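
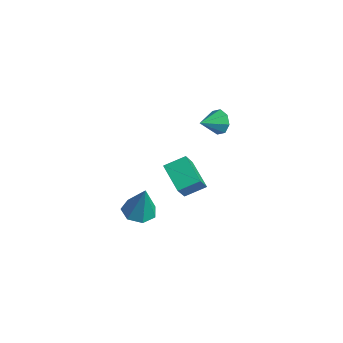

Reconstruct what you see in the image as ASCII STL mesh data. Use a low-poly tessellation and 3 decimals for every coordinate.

solid 
facet normal -0.419 0.480 -0.771
outer loop
vertex -1.83 0.363 -3.36
vertex -1.535 1.425 -2.859
vertex -0.378 0.34 -4.164
endloop
endfacet
facet normal -0.243 -0.877 -0.414
outer loop
vertex 0.255 -0.385 -3.001
vertex -1.83 0.363 -3.36
vertex -0.378 0.34 -4.164
endloop
endfacet
facet normal -0.419 0.480 -0.771
outer loop
vertex -0.378 0.34 -4.164
vertex -1.535 1.425 -2.859
vertex -0.083 1.401 -3.664
endloop
endfacet
facet normal 0.874 -0.015 -0.485
outer loop
vertex -0.083 1.401 -3.664
vertex 0.255 -0.385 -3.001
vertex -0.378 0.34 -4.164
endloop
endfacet
facet normal -0.874 0.014 0.485
outer loop
vertex -1.83 0.363 -3.36
vertex -0.902 0.7 -1.696
vertex -1.535 1.425 -2.859
endloop
endfacet
facet normal -0.244 -0.877 -0.413
outer loop
vertex -1.197 -0.361 -2.196
vertex -1.83 0.363 -3.36
vertex 0.255 -0.385 -3.001
endloop
endfacet
facet normal -0.875 0.015 0.485
outer loop
vertex -1.197 -0.361 -2.196
vertex -0.902 0.7 -1.696
vertex -1.83 0.363 -3.36
endloop
endfacet
facet normal 0.244 0.877 0.414
outer loop
vertex -1.535 1.425 -2.859
vertex -0.902 0.7 -1.696
vertex -0.083 1.401 -3.664
endloop
endfacet
facet normal 0.875 -0.014 -0.485
outer loop
vertex 0.55 0.677 -2.5
vertex 0.255 -0.385 -3.001
vertex -0.083 1.401 -3.664
endloop
endfacet
facet normal 0.243 0.877 0.414
outer loop
vertex -0.083 1.401 -3.664
vertex -0.902 0.7 -1.696
vertex 0.55 0.677 -2.5
endloop
endfacet
facet normal 0.419 -0.480 0.771
outer loop
vertex 0.55 0.677 -2.5
vertex -1.197 -0.361 -2.196
vertex 0.255 -0.385 -3.001
endloop
endfacet
facet normal 0.419 -0.480 0.771
outer loop
vertex -0.902 0.7 -1.696
vertex -1.197 -0.361 -2.196
vertex 0.55 0.677 -2.5
endloop
endfacet
facet normal -0.119 0.931 -0.345
outer loop
vertex -3.297 4.393 -1.616
vertex -3.637 4.111 -2.259
vertex -3.889 4.339 -1.557
endloop
endfacet
facet normal 0.112 -0.152 0.982
outer loop
vertex -3.297 4.393 -1.616
vertex -3.889 4.339 -1.557
vertex -3.483 2.929 -1.821
endloop
endfacet
facet normal -0.120 0.931 -0.345
outer loop
vertex -3.889 4.339 -1.557
vertex -3.637 4.111 -2.259
vertex -4.332 4.151 -1.909
endloop
endfacet
facet normal -0.513 -0.298 0.805
outer loop
vertex -3.889 4.339 -1.557
vertex -4.332 4.151 -1.909
vertex -3.483 2.929 -1.821
endloop
endfacet
facet normal -0.121 0.930 -0.346
outer loop
vertex -4.332 4.151 -1.909
vertex -3.637 4.111 -2.259
vertex -4.369 3.939 -2.466
endloop
endfacet
facet normal -0.802 -0.539 0.258
outer loop
vertex -4.332 4.151 -1.909
vertex -4.369 3.939 -2.466
vertex -3.483 2.929 -1.821
endloop
endfacet
facet normal -0.121 0.931 -0.344
outer loop
vertex -4.369 3.939 -2.466
vertex -3.637 4.111 -2.259
vertex -3.976 3.829 -2.902
endloop
endfacet
facet normal -0.586 -0.734 -0.343
outer loop
vertex -4.369 3.939 -2.466
vertex -3.976 3.829 -2.902
vertex -3.483 2.929 -1.821
endloop
endfacet
facet normal -0.119 0.931 -0.345
outer loop
vertex -3.976 3.829 -2.902
vertex -3.637 4.111 -2.259
vertex -3.384 3.883 -2.961
endloop
endfacet
facet normal 0.006 -0.767 -0.641
outer loop
vertex -3.976 3.829 -2.902
vertex -3.384 3.883 -2.961
vertex -3.483 2.929 -1.821
endloop
endfacet
facet normal -0.120 0.931 -0.346
outer loop
vertex -3.384 3.883 -2.961
vertex -3.637 4.111 -2.259
vertex -2.941 4.071 -2.609
endloop
endfacet
facet normal 0.632 -0.620 -0.464
outer loop
vertex -3.384 3.883 -2.961
vertex -2.941 4.071 -2.609
vertex -3.483 2.929 -1.821
endloop
endfacet
facet normal -0.121 0.930 -0.346
outer loop
vertex -2.941 4.071 -2.609
vertex -3.637 4.111 -2.259
vertex -2.904 4.283 -2.052
endloop
endfacet
facet normal 0.921 -0.380 0.083
outer loop
vertex -2.941 4.071 -2.609
vertex -2.904 4.283 -2.052
vertex -3.483 2.929 -1.821
endloop
endfacet
facet normal -0.121 0.931 -0.344
outer loop
vertex -2.904 4.283 -2.052
vertex -3.637 4.111 -2.259
vertex -3.297 4.393 -1.616
endloop
endfacet
facet normal 0.706 -0.185 0.683
outer loop
vertex -2.904 4.283 -2.052
vertex -3.297 4.393 -1.616
vertex -3.483 2.929 -1.821
endloop
endfacet
facet normal -0.280 -0.043 -0.959
outer loop
vertex 1.65 -2.338 -3.12
vertex 0.998 -2.84 -2.907
vertex 1.021 -1.992 -2.952
endloop
endfacet
facet normal 0.513 0.833 0.208
outer loop
vertex 1.65 -2.338 -3.12
vertex 1.021 -1.992 -2.952
vertex 1.522 -2.76 -1.113
endloop
endfacet
facet normal -0.280 -0.043 -0.959
outer loop
vertex 1.021 -1.992 -2.952
vertex 0.998 -2.84 -2.907
vertex 0.374 -2.285 -2.75
endloop
endfacet
facet normal -0.257 0.865 0.431
outer loop
vertex 1.021 -1.992 -2.952
vertex 0.374 -2.285 -2.75
vertex 1.522 -2.76 -1.113
endloop
endfacet
facet normal -0.280 -0.044 -0.959
outer loop
vertex 0.374 -2.285 -2.75
vertex 0.998 -2.84 -2.907
vertex 0.198 -2.996 -2.666
endloop
endfacet
facet normal -0.754 0.258 0.604
outer loop
vertex 0.374 -2.285 -2.75
vertex 0.198 -2.996 -2.666
vertex 1.522 -2.76 -1.113
endloop
endfacet
facet normal -0.280 -0.043 -0.959
outer loop
vertex 0.198 -2.996 -2.666
vertex 0.998 -2.84 -2.907
vertex 0.624 -3.59 -2.764
endloop
endfacet
facet normal -0.603 -0.531 0.595
outer loop
vertex 0.198 -2.996 -2.666
vertex 0.624 -3.59 -2.764
vertex 1.522 -2.76 -1.113
endloop
endfacet
facet normal -0.280 -0.043 -0.959
outer loop
vertex 0.624 -3.59 -2.764
vertex 0.998 -2.84 -2.907
vertex 1.332 -3.62 -2.969
endloop
endfacet
facet normal 0.081 -0.907 0.412
outer loop
vertex 0.624 -3.59 -2.764
vertex 1.332 -3.62 -2.969
vertex 1.522 -2.76 -1.113
endloop
endfacet
facet normal -0.279 -0.043 -0.959
outer loop
vertex 1.332 -3.62 -2.969
vertex 0.998 -2.84 -2.907
vertex 1.789 -3.062 -3.127
endloop
endfacet
facet normal 0.785 -0.589 0.192
outer loop
vertex 1.332 -3.62 -2.969
vertex 1.789 -3.062 -3.127
vertex 1.522 -2.76 -1.113
endloop
endfacet
facet normal -0.279 -0.044 -0.959
outer loop
vertex 1.789 -3.062 -3.127
vertex 0.998 -2.84 -2.907
vertex 1.65 -2.338 -3.12
endloop
endfacet
facet normal 0.977 0.187 0.102
outer loop
vertex 1.789 -3.062 -3.127
vertex 1.65 -2.338 -3.12
vertex 1.522 -2.76 -1.113
endloop
endfacet

endsolid


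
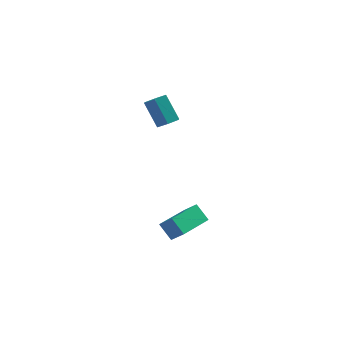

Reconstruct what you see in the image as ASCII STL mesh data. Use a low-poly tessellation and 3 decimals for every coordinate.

solid 
facet normal -0.593 -0.802 0.069
outer loop
vertex 1.329 -3.772 -2.525
vertex 0.656 -3.345 -3.354
vertex 1.981 -4.324 -3.339
endloop
endfacet
facet normal 0.586 -0.371 0.721
outer loop
vertex 3.244 -2.615 -3.486
vertex 1.329 -3.772 -2.525
vertex 1.981 -4.324 -3.339
endloop
endfacet
facet normal -0.593 -0.802 0.069
outer loop
vertex 1.981 -4.324 -3.339
vertex 0.656 -3.345 -3.354
vertex 1.307 -3.897 -4.168
endloop
endfacet
facet normal 0.552 -0.468 -0.690
outer loop
vertex 1.307 -3.897 -4.168
vertex 3.244 -2.615 -3.486
vertex 1.981 -4.324 -3.339
endloop
endfacet
facet normal -0.553 0.468 0.690
outer loop
vertex 1.329 -3.772 -2.525
vertex 1.919 -1.636 -3.501
vertex 0.656 -3.345 -3.354
endloop
endfacet
facet normal 0.586 -0.371 0.720
outer loop
vertex 2.593 -2.063 -2.672
vertex 1.329 -3.772 -2.525
vertex 3.244 -2.615 -3.486
endloop
endfacet
facet normal -0.552 0.468 0.690
outer loop
vertex 2.593 -2.063 -2.672
vertex 1.919 -1.636 -3.501
vertex 1.329 -3.772 -2.525
endloop
endfacet
facet normal -0.586 0.371 -0.720
outer loop
vertex 0.656 -3.345 -3.354
vertex 1.919 -1.636 -3.501
vertex 1.307 -3.897 -4.168
endloop
endfacet
facet normal 0.553 -0.468 -0.690
outer loop
vertex 2.571 -2.188 -4.315
vertex 3.244 -2.615 -3.486
vertex 1.307 -3.897 -4.168
endloop
endfacet
facet normal -0.586 0.371 -0.721
outer loop
vertex 1.307 -3.897 -4.168
vertex 1.919 -1.636 -3.501
vertex 2.571 -2.188 -4.315
endloop
endfacet
facet normal 0.594 0.802 -0.069
outer loop
vertex 2.571 -2.188 -4.315
vertex 2.593 -2.063 -2.672
vertex 3.244 -2.615 -3.486
endloop
endfacet
facet normal 0.593 0.802 -0.069
outer loop
vertex 1.919 -1.636 -3.501
vertex 2.593 -2.063 -2.672
vertex 2.571 -2.188 -4.315
endloop
endfacet
facet normal 0.419 -0.460 -0.783
outer loop
vertex 1.592 -0.166 2.847
vertex 1.032 -0.618 2.813
vertex 1.019 -0.0 2.443
endloop
endfacet
facet normal 0.438 0.857 -0.270
outer loop
vertex 1.592 -0.166 2.847
vertex 1.019 -0.0 2.443
vertex 0.868 0.63 4.201
endloop
endfacet
facet normal 0.438 0.857 -0.270
outer loop
vertex 0.868 0.63 4.201
vertex 1.019 -0.0 2.443
vertex 0.295 0.796 3.797
endloop
endfacet
facet normal -0.419 0.460 0.783
outer loop
vertex 0.868 0.63 4.201
vertex 0.295 0.796 3.797
vertex 0.308 0.178 4.167
endloop
endfacet
facet normal 0.419 -0.460 -0.783
outer loop
vertex 1.019 -0.0 2.443
vertex 1.032 -0.618 2.813
vertex 0.46 -0.452 2.409
endloop
endfacet
facet normal -0.470 0.628 -0.620
outer loop
vertex 1.019 -0.0 2.443
vertex 0.46 -0.452 2.409
vertex 0.295 0.796 3.797
endloop
endfacet
facet normal -0.470 0.628 -0.620
outer loop
vertex 0.295 0.796 3.797
vertex 0.46 -0.452 2.409
vertex -0.265 0.344 3.764
endloop
endfacet
facet normal -0.418 0.460 0.783
outer loop
vertex 0.295 0.796 3.797
vertex -0.265 0.344 3.764
vertex 0.308 0.178 4.167
endloop
endfacet
facet normal 0.419 -0.460 -0.783
outer loop
vertex 0.46 -0.452 2.409
vertex 1.032 -0.618 2.813
vertex 0.472 -1.07 2.779
endloop
endfacet
facet normal -0.908 -0.228 -0.352
outer loop
vertex 0.46 -0.452 2.409
vertex 0.472 -1.07 2.779
vertex -0.265 0.344 3.764
endloop
endfacet
facet normal -0.908 -0.229 -0.351
outer loop
vertex -0.265 0.344 3.764
vertex 0.472 -1.07 2.779
vertex -0.252 -0.274 4.133
endloop
endfacet
facet normal -0.418 0.459 0.784
outer loop
vertex -0.265 0.344 3.764
vertex -0.252 -0.274 4.133
vertex 0.308 0.178 4.167
endloop
endfacet
facet normal 0.419 -0.460 -0.783
outer loop
vertex 0.472 -1.07 2.779
vertex 1.032 -0.618 2.813
vertex 1.045 -1.236 3.183
endloop
endfacet
facet normal -0.438 -0.857 0.270
outer loop
vertex 0.472 -1.07 2.779
vertex 1.045 -1.236 3.183
vertex -0.252 -0.274 4.133
endloop
endfacet
facet normal -0.438 -0.857 0.270
outer loop
vertex -0.252 -0.274 4.133
vertex 1.045 -1.236 3.183
vertex 0.321 -0.44 4.537
endloop
endfacet
facet normal -0.419 0.460 0.783
outer loop
vertex -0.252 -0.274 4.133
vertex 0.321 -0.44 4.537
vertex 0.308 0.178 4.167
endloop
endfacet
facet normal 0.418 -0.460 -0.783
outer loop
vertex 1.045 -1.236 3.183
vertex 1.032 -0.618 2.813
vertex 1.605 -0.784 3.216
endloop
endfacet
facet normal 0.470 -0.628 0.620
outer loop
vertex 1.045 -1.236 3.183
vertex 1.605 -0.784 3.216
vertex 0.321 -0.44 4.537
endloop
endfacet
facet normal 0.470 -0.628 0.620
outer loop
vertex 0.321 -0.44 4.537
vertex 1.605 -0.784 3.216
vertex 0.88 0.012 4.571
endloop
endfacet
facet normal -0.419 0.460 0.783
outer loop
vertex 0.321 -0.44 4.537
vertex 0.88 0.012 4.571
vertex 0.308 0.178 4.167
endloop
endfacet
facet normal 0.418 -0.459 -0.784
outer loop
vertex 1.605 -0.784 3.216
vertex 1.032 -0.618 2.813
vertex 1.592 -0.166 2.847
endloop
endfacet
facet normal 0.908 0.229 0.351
outer loop
vertex 1.605 -0.784 3.216
vertex 1.592 -0.166 2.847
vertex 0.88 0.012 4.571
endloop
endfacet
facet normal 0.908 0.228 0.351
outer loop
vertex 0.88 0.012 4.571
vertex 1.592 -0.166 2.847
vertex 0.868 0.63 4.201
endloop
endfacet
facet normal -0.419 0.460 0.783
outer loop
vertex 0.88 0.012 4.571
vertex 0.868 0.63 4.201
vertex 0.308 0.178 4.167
endloop
endfacet

endsolid


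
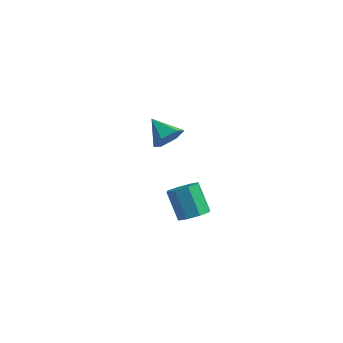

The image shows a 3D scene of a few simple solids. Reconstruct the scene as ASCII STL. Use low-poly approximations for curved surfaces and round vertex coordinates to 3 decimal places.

solid 
facet normal 0.527 -0.290 -0.799
outer loop
vertex 3.973 -2.326 -2.072
vertex 3.524 -2.973 -2.133
vertex 3.489 -2.239 -2.423
endloop
endfacet
facet normal 0.283 0.946 -0.156
outer loop
vertex 3.973 -2.326 -2.072
vertex 3.489 -2.239 -2.423
vertex 3.125 -1.86 -0.785
endloop
endfacet
facet normal 0.283 0.946 -0.156
outer loop
vertex 3.125 -1.86 -0.785
vertex 3.489 -2.239 -2.423
vertex 2.64 -1.773 -1.136
endloop
endfacet
facet normal -0.527 0.289 0.799
outer loop
vertex 3.125 -1.86 -0.785
vertex 2.64 -1.773 -1.136
vertex 2.676 -2.507 -0.847
endloop
endfacet
facet normal 0.526 -0.291 -0.799
outer loop
vertex 3.489 -2.239 -2.423
vertex 3.524 -2.973 -2.133
vertex 3.025 -2.582 -2.604
endloop
endfacet
facet normal -0.367 0.771 -0.521
outer loop
vertex 3.489 -2.239 -2.423
vertex 3.025 -2.582 -2.604
vertex 2.64 -1.773 -1.136
endloop
endfacet
facet normal -0.365 0.772 -0.521
outer loop
vertex 2.64 -1.773 -1.136
vertex 3.025 -2.582 -2.604
vertex 2.177 -2.115 -1.318
endloop
endfacet
facet normal -0.527 0.289 0.799
outer loop
vertex 2.64 -1.773 -1.136
vertex 2.177 -2.115 -1.318
vertex 2.676 -2.507 -0.847
endloop
endfacet
facet normal 0.528 -0.289 -0.799
outer loop
vertex 3.025 -2.582 -2.604
vertex 3.524 -2.973 -2.133
vertex 2.854 -3.154 -2.51
endloop
endfacet
facet normal -0.801 0.144 -0.581
outer loop
vertex 3.025 -2.582 -2.604
vertex 2.854 -3.154 -2.51
vertex 2.177 -2.115 -1.318
endloop
endfacet
facet normal -0.801 0.144 -0.581
outer loop
vertex 2.177 -2.115 -1.318
vertex 2.854 -3.154 -2.51
vertex 2.005 -2.688 -1.223
endloop
endfacet
facet normal -0.526 0.290 0.799
outer loop
vertex 2.177 -2.115 -1.318
vertex 2.005 -2.688 -1.223
vertex 2.676 -2.507 -0.847
endloop
endfacet
facet normal 0.528 -0.290 -0.799
outer loop
vertex 2.854 -3.154 -2.51
vertex 3.524 -2.973 -2.133
vertex 3.075 -3.62 -2.195
endloop
endfacet
facet normal -0.767 -0.567 -0.301
outer loop
vertex 2.854 -3.154 -2.51
vertex 3.075 -3.62 -2.195
vertex 2.005 -2.688 -1.223
endloop
endfacet
facet normal -0.767 -0.568 -0.300
outer loop
vertex 2.005 -2.688 -1.223
vertex 3.075 -3.62 -2.195
vertex 2.227 -3.154 -0.908
endloop
endfacet
facet normal -0.526 0.290 0.799
outer loop
vertex 2.005 -2.688 -1.223
vertex 2.227 -3.154 -0.908
vertex 2.676 -2.507 -0.847
endloop
endfacet
facet normal 0.527 -0.289 -0.799
outer loop
vertex 3.075 -3.62 -2.195
vertex 3.524 -2.973 -2.133
vertex 3.56 -3.707 -1.844
endloop
endfacet
facet normal -0.283 -0.946 0.156
outer loop
vertex 3.075 -3.62 -2.195
vertex 3.56 -3.707 -1.844
vertex 2.227 -3.154 -0.908
endloop
endfacet
facet normal -0.283 -0.946 0.156
outer loop
vertex 2.227 -3.154 -0.908
vertex 3.56 -3.707 -1.844
vertex 2.711 -3.241 -0.557
endloop
endfacet
facet normal -0.527 0.290 0.799
outer loop
vertex 2.227 -3.154 -0.908
vertex 2.711 -3.241 -0.557
vertex 2.676 -2.507 -0.847
endloop
endfacet
facet normal 0.527 -0.289 -0.799
outer loop
vertex 3.56 -3.707 -1.844
vertex 3.524 -2.973 -2.133
vertex 4.023 -3.365 -1.662
endloop
endfacet
facet normal 0.365 -0.772 0.520
outer loop
vertex 3.56 -3.707 -1.844
vertex 4.023 -3.365 -1.662
vertex 2.711 -3.241 -0.557
endloop
endfacet
facet normal 0.366 -0.771 0.521
outer loop
vertex 2.711 -3.241 -0.557
vertex 4.023 -3.365 -1.662
vertex 3.175 -2.898 -0.376
endloop
endfacet
facet normal -0.526 0.291 0.799
outer loop
vertex 2.711 -3.241 -0.557
vertex 3.175 -2.898 -0.376
vertex 2.676 -2.507 -0.847
endloop
endfacet
facet normal 0.526 -0.290 -0.799
outer loop
vertex 4.023 -3.365 -1.662
vertex 3.524 -2.973 -2.133
vertex 4.195 -2.792 -1.757
endloop
endfacet
facet normal 0.801 -0.144 0.581
outer loop
vertex 4.023 -3.365 -1.662
vertex 4.195 -2.792 -1.757
vertex 3.175 -2.898 -0.376
endloop
endfacet
facet normal 0.801 -0.144 0.581
outer loop
vertex 3.175 -2.898 -0.376
vertex 4.195 -2.792 -1.757
vertex 3.346 -2.326 -0.47
endloop
endfacet
facet normal -0.528 0.289 0.799
outer loop
vertex 3.175 -2.898 -0.376
vertex 3.346 -2.326 -0.47
vertex 2.676 -2.507 -0.847
endloop
endfacet
facet normal 0.526 -0.290 -0.799
outer loop
vertex 4.195 -2.792 -1.757
vertex 3.524 -2.973 -2.133
vertex 3.973 -2.326 -2.072
endloop
endfacet
facet normal 0.766 0.568 0.300
outer loop
vertex 4.195 -2.792 -1.757
vertex 3.973 -2.326 -2.072
vertex 3.346 -2.326 -0.47
endloop
endfacet
facet normal 0.767 0.567 0.300
outer loop
vertex 3.346 -2.326 -0.47
vertex 3.973 -2.326 -2.072
vertex 3.125 -1.86 -0.785
endloop
endfacet
facet normal -0.528 0.290 0.799
outer loop
vertex 3.346 -2.326 -0.47
vertex 3.125 -1.86 -0.785
vertex 2.676 -2.507 -0.847
endloop
endfacet
facet normal 0.812 -0.295 -0.503
outer loop
vertex -0.788 3.249 -1.957
vertex -1.251 3.29 -2.728
vertex -0.805 4.014 -2.432
endloop
endfacet
facet normal 0.143 0.524 0.839
outer loop
vertex -0.788 3.249 -1.957
vertex -0.805 4.014 -2.432
vertex -2.469 3.73 -1.972
endloop
endfacet
facet normal 0.812 -0.294 -0.504
outer loop
vertex -0.805 4.014 -2.432
vertex -1.251 3.29 -2.728
vertex -1.269 4.054 -3.202
endloop
endfacet
facet normal -0.132 0.983 0.130
outer loop
vertex -0.805 4.014 -2.432
vertex -1.269 4.054 -3.202
vertex -2.469 3.73 -1.972
endloop
endfacet
facet normal 0.812 -0.293 -0.504
outer loop
vertex -1.269 4.054 -3.202
vertex -1.251 3.29 -2.728
vertex -1.714 3.33 -3.498
endloop
endfacet
facet normal -0.649 0.593 -0.476
outer loop
vertex -1.269 4.054 -3.202
vertex -1.714 3.33 -3.498
vertex -2.469 3.73 -1.972
endloop
endfacet
facet normal 0.812 -0.293 -0.504
outer loop
vertex -1.714 3.33 -3.498
vertex -1.251 3.29 -2.728
vertex -1.696 2.566 -3.024
endloop
endfacet
facet normal -0.892 -0.254 -0.375
outer loop
vertex -1.714 3.33 -3.498
vertex -1.696 2.566 -3.024
vertex -2.469 3.73 -1.972
endloop
endfacet
facet normal 0.813 -0.294 -0.504
outer loop
vertex -1.696 2.566 -3.024
vertex -1.251 3.29 -2.728
vertex -1.233 2.525 -2.253
endloop
endfacet
facet normal -0.618 -0.712 0.333
outer loop
vertex -1.696 2.566 -3.024
vertex -1.233 2.525 -2.253
vertex -2.469 3.73 -1.972
endloop
endfacet
facet normal 0.813 -0.294 -0.504
outer loop
vertex -1.233 2.525 -2.253
vertex -1.251 3.29 -2.728
vertex -0.788 3.249 -1.957
endloop
endfacet
facet normal -0.101 -0.323 0.941
outer loop
vertex -1.233 2.525 -2.253
vertex -0.788 3.249 -1.957
vertex -2.469 3.73 -1.972
endloop
endfacet

endsolid


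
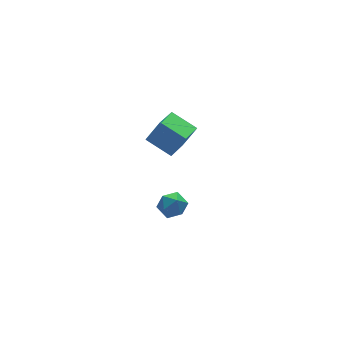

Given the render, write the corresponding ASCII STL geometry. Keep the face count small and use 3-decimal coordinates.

solid 
facet normal -0.397 0.812 -0.428
outer loop
vertex 0.782 -2.622 -0.079
vertex 0.273 -2.639 0.36
vertex 0.829 -2.291 0.505
endloop
endfacet
facet normal 0.314 0.815 -0.487
outer loop
vertex 0.782 -2.622 -0.079
vertex 0.829 -2.291 0.505
vertex 1.358 -2.635 0.27
endloop
endfacet
facet normal 0.509 0.220 -0.832
outer loop
vertex 0.782 -2.622 -0.079
vertex 1.358 -2.635 0.27
vertex 1.127 -3.196 -0.02
endloop
endfacet
facet normal -0.080 -0.150 -0.985
outer loop
vertex 0.782 -2.622 -0.079
vertex 1.127 -3.196 -0.02
vertex 0.457 -3.199 0.035
endloop
endfacet
facet normal -0.642 0.216 -0.736
outer loop
vertex 0.782 -2.622 -0.079
vertex 0.457 -3.199 0.035
vertex 0.273 -2.639 0.36
endloop
endfacet
facet normal 0.589 0.790 0.171
outer loop
vertex 1.358 -2.635 0.27
vertex 0.829 -2.291 0.505
vertex 1.203 -2.661 0.925
endloop
endfacet
facet normal -0.560 0.784 0.267
outer loop
vertex 0.829 -2.291 0.505
vertex 0.273 -2.639 0.36
vertex 0.533 -2.664 0.98
endloop
endfacet
facet normal -0.956 -0.179 -0.233
outer loop
vertex 0.273 -2.639 0.36
vertex 0.457 -3.199 0.035
vertex 0.302 -3.225 0.69
endloop
endfacet
facet normal -0.049 -0.771 -0.635
outer loop
vertex 0.457 -3.199 0.035
vertex 1.127 -3.196 -0.02
vertex 0.831 -3.569 0.455
endloop
endfacet
facet normal 0.906 -0.173 -0.387
outer loop
vertex 1.127 -3.196 -0.02
vertex 1.358 -2.635 0.27
vertex 1.387 -3.221 0.6
endloop
endfacet
facet normal 0.080 0.150 0.985
outer loop
vertex 0.878 -3.238 1.039
vertex 1.203 -2.661 0.925
vertex 0.533 -2.664 0.98
endloop
endfacet
facet normal -0.509 -0.220 0.832
outer loop
vertex 0.878 -3.238 1.039
vertex 0.533 -2.664 0.98
vertex 0.302 -3.225 0.69
endloop
endfacet
facet normal -0.314 -0.815 0.487
outer loop
vertex 0.878 -3.238 1.039
vertex 0.302 -3.225 0.69
vertex 0.831 -3.569 0.455
endloop
endfacet
facet normal 0.397 -0.812 0.428
outer loop
vertex 0.878 -3.238 1.039
vertex 0.831 -3.569 0.455
vertex 1.387 -3.221 0.6
endloop
endfacet
facet normal 0.642 -0.216 0.736
outer loop
vertex 0.878 -3.238 1.039
vertex 1.387 -3.221 0.6
vertex 1.203 -2.661 0.925
endloop
endfacet
facet normal 0.049 0.771 0.635
outer loop
vertex 0.533 -2.664 0.98
vertex 1.203 -2.661 0.925
vertex 0.829 -2.291 0.505
endloop
endfacet
facet normal -0.906 0.173 0.387
outer loop
vertex 0.302 -3.225 0.69
vertex 0.533 -2.664 0.98
vertex 0.273 -2.639 0.36
endloop
endfacet
facet normal -0.589 -0.790 -0.171
outer loop
vertex 0.831 -3.569 0.455
vertex 0.302 -3.225 0.69
vertex 0.457 -3.199 0.035
endloop
endfacet
facet normal 0.560 -0.784 -0.267
outer loop
vertex 1.387 -3.221 0.6
vertex 0.831 -3.569 0.455
vertex 1.127 -3.196 -0.02
endloop
endfacet
facet normal 0.956 0.179 0.233
outer loop
vertex 1.203 -2.661 0.925
vertex 1.387 -3.221 0.6
vertex 1.358 -2.635 0.27
endloop
endfacet
facet normal -0.493 0.770 0.406
outer loop
vertex 2.985 2.251 0.627
vertex 4.04 3.191 0.125
vertex 2.37 2.395 -0.393
endloop
endfacet
facet normal -0.703 -0.627 0.335
outer loop
vertex 3.04 1.349 -0.945
vertex 2.985 2.251 0.627
vertex 2.37 2.395 -0.393
endloop
endfacet
facet normal -0.493 0.769 0.406
outer loop
vertex 2.37 2.395 -0.393
vertex 4.04 3.191 0.125
vertex 3.425 3.336 -0.895
endloop
endfacet
facet normal -0.512 0.121 -0.850
outer loop
vertex 3.425 3.336 -0.895
vertex 3.04 1.349 -0.945
vertex 2.37 2.395 -0.393
endloop
endfacet
facet normal 0.512 -0.121 0.850
outer loop
vertex 2.985 2.251 0.627
vertex 4.71 2.145 -0.427
vertex 4.04 3.191 0.125
endloop
endfacet
facet normal -0.703 -0.627 0.335
outer loop
vertex 3.655 1.204 0.075
vertex 2.985 2.251 0.627
vertex 3.04 1.349 -0.945
endloop
endfacet
facet normal 0.512 -0.121 0.850
outer loop
vertex 3.655 1.204 0.075
vertex 4.71 2.145 -0.427
vertex 2.985 2.251 0.627
endloop
endfacet
facet normal 0.703 0.627 -0.335
outer loop
vertex 4.04 3.191 0.125
vertex 4.71 2.145 -0.427
vertex 3.425 3.336 -0.895
endloop
endfacet
facet normal -0.512 0.121 -0.850
outer loop
vertex 4.095 2.289 -1.447
vertex 3.04 1.349 -0.945
vertex 3.425 3.336 -0.895
endloop
endfacet
facet normal 0.703 0.627 -0.335
outer loop
vertex 3.425 3.336 -0.895
vertex 4.71 2.145 -0.427
vertex 4.095 2.289 -1.447
endloop
endfacet
facet normal 0.492 -0.770 -0.406
outer loop
vertex 4.095 2.289 -1.447
vertex 3.655 1.204 0.075
vertex 3.04 1.349 -0.945
endloop
endfacet
facet normal 0.493 -0.769 -0.406
outer loop
vertex 4.71 2.145 -0.427
vertex 3.655 1.204 0.075
vertex 4.095 2.289 -1.447
endloop
endfacet

endsolid


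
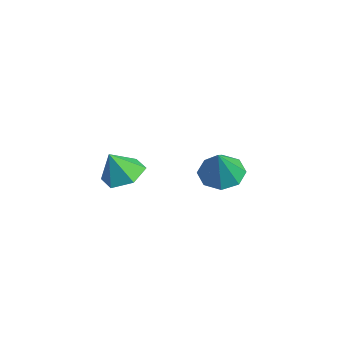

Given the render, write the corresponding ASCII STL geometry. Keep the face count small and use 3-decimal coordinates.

solid 
facet normal -0.425 0.259 -0.867
outer loop
vertex 2.531 3.617 -4.465
vertex 1.757 3.931 -3.992
vertex 2.583 4.326 -4.279
endloop
endfacet
facet normal 0.997 -0.078 0.019
outer loop
vertex 2.531 3.617 -4.465
vertex 2.583 4.326 -4.279
vertex 2.483 3.489 -2.508
endloop
endfacet
facet normal -0.425 0.258 -0.868
outer loop
vertex 2.583 4.326 -4.279
vertex 1.757 3.931 -3.992
vertex 2.151 4.804 -3.925
endloop
endfacet
facet normal 0.807 0.515 0.289
outer loop
vertex 2.583 4.326 -4.279
vertex 2.151 4.804 -3.925
vertex 2.483 3.489 -2.508
endloop
endfacet
facet normal -0.425 0.259 -0.867
outer loop
vertex 2.151 4.804 -3.925
vertex 1.757 3.931 -3.992
vertex 1.488 4.77 -3.61
endloop
endfacet
facet normal 0.259 0.738 0.624
outer loop
vertex 2.151 4.804 -3.925
vertex 1.488 4.77 -3.61
vertex 2.483 3.489 -2.508
endloop
endfacet
facet normal -0.425 0.259 -0.868
outer loop
vertex 1.488 4.77 -3.61
vertex 1.757 3.931 -3.992
vertex 0.982 4.245 -3.519
endloop
endfacet
facet normal -0.326 0.458 0.827
outer loop
vertex 1.488 4.77 -3.61
vertex 0.982 4.245 -3.519
vertex 2.483 3.489 -2.508
endloop
endfacet
facet normal -0.425 0.259 -0.868
outer loop
vertex 0.982 4.245 -3.519
vertex 1.757 3.931 -3.992
vertex 0.93 3.536 -3.705
endloop
endfacet
facet normal -0.606 -0.160 0.779
outer loop
vertex 0.982 4.245 -3.519
vertex 0.93 3.536 -3.705
vertex 2.483 3.489 -2.508
endloop
endfacet
facet normal -0.424 0.258 -0.868
outer loop
vertex 0.93 3.536 -3.705
vertex 1.757 3.931 -3.992
vertex 1.362 3.058 -4.058
endloop
endfacet
facet normal -0.416 -0.753 0.510
outer loop
vertex 0.93 3.536 -3.705
vertex 1.362 3.058 -4.058
vertex 2.483 3.489 -2.508
endloop
endfacet
facet normal -0.425 0.258 -0.867
outer loop
vertex 1.362 3.058 -4.058
vertex 1.757 3.931 -3.992
vertex 2.025 3.092 -4.373
endloop
endfacet
facet normal 0.133 -0.976 0.175
outer loop
vertex 1.362 3.058 -4.058
vertex 2.025 3.092 -4.373
vertex 2.483 3.489 -2.508
endloop
endfacet
facet normal -0.425 0.258 -0.867
outer loop
vertex 2.025 3.092 -4.373
vertex 1.757 3.931 -3.992
vertex 2.531 3.617 -4.465
endloop
endfacet
facet normal 0.717 -0.696 -0.028
outer loop
vertex 2.025 3.092 -4.373
vertex 2.531 3.617 -4.465
vertex 2.483 3.489 -2.508
endloop
endfacet
facet normal -0.003 0.434 -0.901
outer loop
vertex 4.384 -1.403 -2.146
vertex 3.858 -0.734 -1.822
vertex 4.764 -0.657 -1.788
endloop
endfacet
facet normal 0.774 -0.547 0.319
outer loop
vertex 4.384 -1.403 -2.146
vertex 4.764 -0.657 -1.788
vertex 3.862 -1.286 -0.678
endloop
endfacet
facet normal -0.003 0.434 -0.901
outer loop
vertex 4.764 -0.657 -1.788
vertex 3.858 -0.734 -1.822
vertex 4.238 0.011 -1.464
endloop
endfacet
facet normal 0.695 0.214 0.686
outer loop
vertex 4.764 -0.657 -1.788
vertex 4.238 0.011 -1.464
vertex 3.862 -1.286 -0.678
endloop
endfacet
facet normal -0.003 0.434 -0.901
outer loop
vertex 4.238 0.011 -1.464
vertex 3.858 -0.734 -1.822
vertex 3.332 -0.066 -1.498
endloop
endfacet
facet normal -0.077 0.533 0.843
outer loop
vertex 4.238 0.011 -1.464
vertex 3.332 -0.066 -1.498
vertex 3.862 -1.286 -0.678
endloop
endfacet
facet normal -0.004 0.434 -0.901
outer loop
vertex 3.332 -0.066 -1.498
vertex 3.858 -0.734 -1.822
vertex 2.952 -0.812 -1.856
endloop
endfacet
facet normal -0.770 0.090 0.631
outer loop
vertex 3.332 -0.066 -1.498
vertex 2.952 -0.812 -1.856
vertex 3.862 -1.286 -0.678
endloop
endfacet
facet normal -0.004 0.434 -0.901
outer loop
vertex 2.952 -0.812 -1.856
vertex 3.858 -0.734 -1.822
vertex 3.478 -1.48 -2.18
endloop
endfacet
facet normal -0.692 -0.672 0.264
outer loop
vertex 2.952 -0.812 -1.856
vertex 3.478 -1.48 -2.18
vertex 3.862 -1.286 -0.678
endloop
endfacet
facet normal -0.003 0.434 -0.901
outer loop
vertex 3.478 -1.48 -2.18
vertex 3.858 -0.734 -1.822
vertex 4.384 -1.403 -2.146
endloop
endfacet
facet normal 0.080 -0.991 0.107
outer loop
vertex 3.478 -1.48 -2.18
vertex 4.384 -1.403 -2.146
vertex 3.862 -1.286 -0.678
endloop
endfacet

endsolid


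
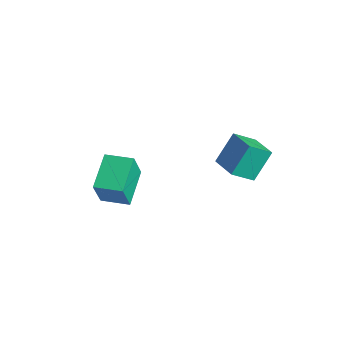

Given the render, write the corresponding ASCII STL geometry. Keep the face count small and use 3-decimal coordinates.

solid 
facet normal -0.975 0.087 -0.205
outer loop
vertex 2.67 2.784 0.995
vertex 2.979 3.989 0.037
vertex 2.872 1.552 -0.49
endloop
endfacet
facet normal -0.196 -0.768 0.610
outer loop
vertex 4.461 1.411 -0.157
vertex 2.67 2.784 0.995
vertex 2.872 1.552 -0.49
endloop
endfacet
facet normal -0.975 0.087 -0.204
outer loop
vertex 2.872 1.552 -0.49
vertex 2.979 3.989 0.037
vertex 3.18 2.757 -1.448
endloop
endfacet
facet normal 0.104 -0.635 -0.765
outer loop
vertex 3.18 2.757 -1.448
vertex 4.461 1.411 -0.157
vertex 2.872 1.552 -0.49
endloop
endfacet
facet normal -0.104 0.635 0.765
outer loop
vertex 2.67 2.784 0.995
vertex 4.568 3.848 0.37
vertex 2.979 3.989 0.037
endloop
endfacet
facet normal -0.196 -0.768 0.610
outer loop
vertex 4.26 2.643 1.328
vertex 2.67 2.784 0.995
vertex 4.461 1.411 -0.157
endloop
endfacet
facet normal -0.104 0.635 0.765
outer loop
vertex 4.26 2.643 1.328
vertex 4.568 3.848 0.37
vertex 2.67 2.784 0.995
endloop
endfacet
facet normal 0.196 0.768 -0.610
outer loop
vertex 2.979 3.989 0.037
vertex 4.568 3.848 0.37
vertex 3.18 2.757 -1.448
endloop
endfacet
facet normal 0.104 -0.635 -0.765
outer loop
vertex 4.77 2.616 -1.115
vertex 4.461 1.411 -0.157
vertex 3.18 2.757 -1.448
endloop
endfacet
facet normal 0.196 0.768 -0.610
outer loop
vertex 3.18 2.757 -1.448
vertex 4.568 3.848 0.37
vertex 4.77 2.616 -1.115
endloop
endfacet
facet normal 0.975 -0.087 0.204
outer loop
vertex 4.77 2.616 -1.115
vertex 4.26 2.643 1.328
vertex 4.461 1.411 -0.157
endloop
endfacet
facet normal 0.975 -0.087 0.205
outer loop
vertex 4.568 3.848 0.37
vertex 4.26 2.643 1.328
vertex 4.77 2.616 -1.115
endloop
endfacet
facet normal -0.613 0.709 0.348
outer loop
vertex -0.465 -2.984 -0.152
vertex 0.756 -1.988 -0.031
vertex -0.78 -2.38 -1.936
endloop
endfacet
facet normal -0.773 -0.630 -0.077
outer loop
vertex 0.544 -3.912 -2.689
vertex -0.465 -2.984 -0.152
vertex -0.78 -2.38 -1.936
endloop
endfacet
facet normal -0.613 0.709 0.348
outer loop
vertex -0.78 -2.38 -1.936
vertex 0.756 -1.988 -0.031
vertex 0.441 -1.384 -1.815
endloop
endfacet
facet normal -0.165 0.316 -0.934
outer loop
vertex 0.441 -1.384 -1.815
vertex 0.544 -3.912 -2.689
vertex -0.78 -2.38 -1.936
endloop
endfacet
facet normal 0.165 -0.316 0.934
outer loop
vertex -0.465 -2.984 -0.152
vertex 2.08 -3.52 -0.784
vertex 0.756 -1.988 -0.031
endloop
endfacet
facet normal -0.773 -0.630 -0.077
outer loop
vertex 0.859 -4.516 -0.905
vertex -0.465 -2.984 -0.152
vertex 0.544 -3.912 -2.689
endloop
endfacet
facet normal 0.165 -0.316 0.934
outer loop
vertex 0.859 -4.516 -0.905
vertex 2.08 -3.52 -0.784
vertex -0.465 -2.984 -0.152
endloop
endfacet
facet normal 0.773 0.630 0.077
outer loop
vertex 0.756 -1.988 -0.031
vertex 2.08 -3.52 -0.784
vertex 0.441 -1.384 -1.815
endloop
endfacet
facet normal -0.165 0.316 -0.934
outer loop
vertex 1.765 -2.916 -2.568
vertex 0.544 -3.912 -2.689
vertex 0.441 -1.384 -1.815
endloop
endfacet
facet normal 0.773 0.630 0.077
outer loop
vertex 0.441 -1.384 -1.815
vertex 2.08 -3.52 -0.784
vertex 1.765 -2.916 -2.568
endloop
endfacet
facet normal 0.613 -0.709 -0.348
outer loop
vertex 1.765 -2.916 -2.568
vertex 0.859 -4.516 -0.905
vertex 0.544 -3.912 -2.689
endloop
endfacet
facet normal 0.613 -0.709 -0.348
outer loop
vertex 2.08 -3.52 -0.784
vertex 0.859 -4.516 -0.905
vertex 1.765 -2.916 -2.568
endloop
endfacet

endsolid


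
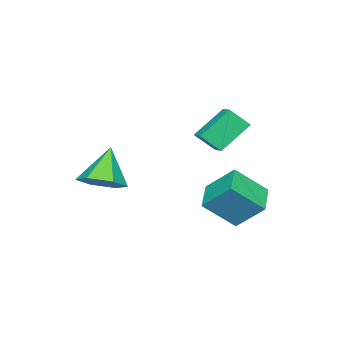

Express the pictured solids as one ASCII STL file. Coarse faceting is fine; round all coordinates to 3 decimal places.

solid 
facet normal -0.691 -0.677 -0.256
outer loop
vertex -0.9 1.434 0.976
vertex -1.314 2.156 0.183
vertex 0.21 0.754 -0.223
endloop
endfacet
facet normal 0.361 -0.628 0.690
outer loop
vertex 0.914 1.444 0.037
vertex -0.9 1.434 0.976
vertex 0.21 0.754 -0.223
endloop
endfacet
facet normal -0.691 -0.677 -0.255
outer loop
vertex 0.21 0.754 -0.223
vertex -1.314 2.156 0.183
vertex -0.205 1.476 -1.016
endloop
endfacet
facet normal 0.627 -0.384 -0.678
outer loop
vertex -0.205 1.476 -1.016
vertex 0.914 1.444 0.037
vertex 0.21 0.754 -0.223
endloop
endfacet
facet normal -0.627 0.385 0.677
outer loop
vertex -0.9 1.434 0.976
vertex -0.61 2.846 0.443
vertex -1.314 2.156 0.183
endloop
endfacet
facet normal 0.360 -0.628 0.690
outer loop
vertex -0.195 2.124 1.236
vertex -0.9 1.434 0.976
vertex 0.914 1.444 0.037
endloop
endfacet
facet normal -0.626 0.385 0.678
outer loop
vertex -0.195 2.124 1.236
vertex -0.61 2.846 0.443
vertex -0.9 1.434 0.976
endloop
endfacet
facet normal -0.361 0.628 -0.690
outer loop
vertex -1.314 2.156 0.183
vertex -0.61 2.846 0.443
vertex -0.205 1.476 -1.016
endloop
endfacet
facet normal 0.627 -0.385 -0.678
outer loop
vertex 0.5 2.166 -0.756
vertex 0.914 1.444 0.037
vertex -0.205 1.476 -1.016
endloop
endfacet
facet normal -0.360 0.628 -0.690
outer loop
vertex -0.205 1.476 -1.016
vertex -0.61 2.846 0.443
vertex 0.5 2.166 -0.756
endloop
endfacet
facet normal 0.691 0.676 0.255
outer loop
vertex 0.5 2.166 -0.756
vertex -0.195 2.124 1.236
vertex 0.914 1.444 0.037
endloop
endfacet
facet normal 0.690 0.677 0.255
outer loop
vertex -0.61 2.846 0.443
vertex -0.195 2.124 1.236
vertex 0.5 2.166 -0.756
endloop
endfacet
facet normal -0.863 -0.378 0.335
outer loop
vertex -1.628 1.574 -2.524
vertex -2.564 2.624 -3.755
vertex -1.523 0.307 -3.683
endloop
endfacet
facet normal 0.501 -0.561 0.659
outer loop
vertex -0.176 0.896 -4.205
vertex -1.628 1.574 -2.524
vertex -1.523 0.307 -3.683
endloop
endfacet
facet normal -0.864 -0.378 0.334
outer loop
vertex -1.523 0.307 -3.683
vertex -2.564 2.624 -3.755
vertex -2.459 1.358 -4.915
endloop
endfacet
facet normal 0.061 -0.736 -0.674
outer loop
vertex -2.459 1.358 -4.915
vertex -0.176 0.896 -4.205
vertex -1.523 0.307 -3.683
endloop
endfacet
facet normal -0.061 0.736 0.674
outer loop
vertex -1.628 1.574 -2.524
vertex -1.217 3.213 -4.277
vertex -2.564 2.624 -3.755
endloop
endfacet
facet normal 0.500 -0.562 0.659
outer loop
vertex -0.281 2.162 -3.045
vertex -1.628 1.574 -2.524
vertex -0.176 0.896 -4.205
endloop
endfacet
facet normal -0.061 0.736 0.674
outer loop
vertex -0.281 2.162 -3.045
vertex -1.217 3.213 -4.277
vertex -1.628 1.574 -2.524
endloop
endfacet
facet normal -0.501 0.562 -0.658
outer loop
vertex -2.564 2.624 -3.755
vertex -1.217 3.213 -4.277
vertex -2.459 1.358 -4.915
endloop
endfacet
facet normal 0.061 -0.736 -0.674
outer loop
vertex -1.112 1.946 -5.436
vertex -0.176 0.896 -4.205
vertex -2.459 1.358 -4.915
endloop
endfacet
facet normal -0.500 0.562 -0.659
outer loop
vertex -2.459 1.358 -4.915
vertex -1.217 3.213 -4.277
vertex -1.112 1.946 -5.436
endloop
endfacet
facet normal 0.863 0.378 -0.334
outer loop
vertex -1.112 1.946 -5.436
vertex -0.281 2.162 -3.045
vertex -0.176 0.896 -4.205
endloop
endfacet
facet normal 0.864 0.377 -0.334
outer loop
vertex -1.217 3.213 -4.277
vertex -0.281 2.162 -3.045
vertex -1.112 1.946 -5.436
endloop
endfacet
facet normal 0.516 0.101 -0.851
outer loop
vertex 3.053 -2.437 -2.287
vertex 2.146 -2.343 -2.826
vertex 2.622 -1.481 -2.435
endloop
endfacet
facet normal 0.457 0.334 0.825
outer loop
vertex 3.053 -2.437 -2.287
vertex 2.622 -1.481 -2.435
vertex 1.154 -2.537 -1.194
endloop
endfacet
facet normal 0.516 0.101 -0.851
outer loop
vertex 2.622 -1.481 -2.435
vertex 2.146 -2.343 -2.826
vertex 1.714 -1.386 -2.974
endloop
endfacet
facet normal -0.200 0.850 0.487
outer loop
vertex 2.622 -1.481 -2.435
vertex 1.714 -1.386 -2.974
vertex 1.154 -2.537 -1.194
endloop
endfacet
facet normal 0.516 0.102 -0.850
outer loop
vertex 1.714 -1.386 -2.974
vertex 2.146 -2.343 -2.826
vertex 1.238 -2.248 -3.366
endloop
endfacet
facet normal -0.881 0.473 0.029
outer loop
vertex 1.714 -1.386 -2.974
vertex 1.238 -2.248 -3.366
vertex 1.154 -2.537 -1.194
endloop
endfacet
facet normal 0.516 0.101 -0.850
outer loop
vertex 1.238 -2.248 -3.366
vertex 2.146 -2.343 -2.826
vertex 1.669 -3.205 -3.218
endloop
endfacet
facet normal -0.903 -0.421 -0.091
outer loop
vertex 1.238 -2.248 -3.366
vertex 1.669 -3.205 -3.218
vertex 1.154 -2.537 -1.194
endloop
endfacet
facet normal 0.516 0.102 -0.851
outer loop
vertex 1.669 -3.205 -3.218
vertex 2.146 -2.343 -2.826
vertex 2.577 -3.3 -2.679
endloop
endfacet
facet normal -0.245 -0.938 0.247
outer loop
vertex 1.669 -3.205 -3.218
vertex 2.577 -3.3 -2.679
vertex 1.154 -2.537 -1.194
endloop
endfacet
facet normal 0.516 0.102 -0.851
outer loop
vertex 2.577 -3.3 -2.679
vertex 2.146 -2.343 -2.826
vertex 3.053 -2.437 -2.287
endloop
endfacet
facet normal 0.435 -0.560 0.705
outer loop
vertex 2.577 -3.3 -2.679
vertex 3.053 -2.437 -2.287
vertex 1.154 -2.537 -1.194
endloop
endfacet

endsolid


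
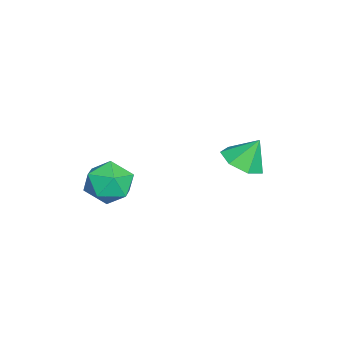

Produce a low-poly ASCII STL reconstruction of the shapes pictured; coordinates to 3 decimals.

solid 
facet normal -0.818 -0.180 0.547
outer loop
vertex 0.325 -3.099 -2.255
vertex 0.658 -4.14 -2.099
vertex 0.96 -3.351 -1.388
endloop
endfacet
facet normal -0.620 0.504 0.601
outer loop
vertex 0.325 -3.099 -2.255
vertex 0.96 -3.351 -1.388
vertex 1.152 -2.429 -1.963
endloop
endfacet
facet normal -0.617 0.785 -0.055
outer loop
vertex 0.325 -3.099 -2.255
vertex 1.152 -2.429 -1.963
vertex 0.969 -2.647 -3.029
endloop
endfacet
facet normal -0.812 0.275 -0.515
outer loop
vertex 0.325 -3.099 -2.255
vertex 0.969 -2.647 -3.029
vertex 0.664 -3.705 -3.114
endloop
endfacet
facet normal -0.936 -0.321 -0.143
outer loop
vertex 0.325 -3.099 -2.255
vertex 0.664 -3.705 -3.114
vertex 0.658 -4.14 -2.099
endloop
endfacet
facet normal 0.047 0.522 0.852
outer loop
vertex 1.152 -2.429 -1.963
vertex 0.96 -3.351 -1.388
vertex 1.996 -3.055 -1.626
endloop
endfacet
facet normal -0.272 -0.585 0.764
outer loop
vertex 0.96 -3.351 -1.388
vertex 0.658 -4.14 -2.099
vertex 1.691 -4.113 -1.711
endloop
endfacet
facet normal -0.463 -0.814 -0.351
outer loop
vertex 0.658 -4.14 -2.099
vertex 0.664 -3.705 -3.114
vertex 1.508 -4.331 -2.777
endloop
endfacet
facet normal -0.262 0.152 -0.953
outer loop
vertex 0.664 -3.705 -3.114
vertex 0.969 -2.647 -3.029
vertex 1.7 -3.409 -3.352
endloop
endfacet
facet normal 0.053 0.977 -0.209
outer loop
vertex 0.969 -2.647 -3.029
vertex 1.152 -2.429 -1.963
vertex 2.002 -2.62 -2.641
endloop
endfacet
facet normal 0.812 -0.275 0.515
outer loop
vertex 2.335 -3.661 -2.485
vertex 1.996 -3.055 -1.626
vertex 1.691 -4.113 -1.711
endloop
endfacet
facet normal 0.617 -0.785 0.055
outer loop
vertex 2.335 -3.661 -2.485
vertex 1.691 -4.113 -1.711
vertex 1.508 -4.331 -2.777
endloop
endfacet
facet normal 0.620 -0.504 -0.601
outer loop
vertex 2.335 -3.661 -2.485
vertex 1.508 -4.331 -2.777
vertex 1.7 -3.409 -3.352
endloop
endfacet
facet normal 0.818 0.180 -0.547
outer loop
vertex 2.335 -3.661 -2.485
vertex 1.7 -3.409 -3.352
vertex 2.002 -2.62 -2.641
endloop
endfacet
facet normal 0.936 0.321 0.143
outer loop
vertex 2.335 -3.661 -2.485
vertex 2.002 -2.62 -2.641
vertex 1.996 -3.055 -1.626
endloop
endfacet
facet normal 0.262 -0.152 0.953
outer loop
vertex 1.691 -4.113 -1.711
vertex 1.996 -3.055 -1.626
vertex 0.96 -3.351 -1.388
endloop
endfacet
facet normal -0.053 -0.977 0.209
outer loop
vertex 1.508 -4.331 -2.777
vertex 1.691 -4.113 -1.711
vertex 0.658 -4.14 -2.099
endloop
endfacet
facet normal -0.047 -0.522 -0.852
outer loop
vertex 1.7 -3.409 -3.352
vertex 1.508 -4.331 -2.777
vertex 0.664 -3.705 -3.114
endloop
endfacet
facet normal 0.272 0.585 -0.764
outer loop
vertex 2.002 -2.62 -2.641
vertex 1.7 -3.409 -3.352
vertex 0.969 -2.647 -3.029
endloop
endfacet
facet normal 0.463 0.814 0.351
outer loop
vertex 1.996 -3.055 -1.626
vertex 2.002 -2.62 -2.641
vertex 1.152 -2.429 -1.963
endloop
endfacet
facet normal 0.092 -0.483 -0.871
outer loop
vertex -2.018 0.916 -3.195
vertex -2.865 1.385 -3.545
vertex -1.886 1.695 -3.613
endloop
endfacet
facet normal 0.767 0.197 0.610
outer loop
vertex -2.018 0.916 -3.195
vertex -1.886 1.695 -3.613
vertex -2.995 2.055 -2.335
endloop
endfacet
facet normal 0.093 -0.483 -0.870
outer loop
vertex -1.886 1.695 -3.613
vertex -2.865 1.385 -3.545
vertex -2.491 2.24 -3.98
endloop
endfacet
facet normal 0.555 0.791 0.259
outer loop
vertex -1.886 1.695 -3.613
vertex -2.491 2.24 -3.98
vertex -2.995 2.055 -2.335
endloop
endfacet
facet normal 0.092 -0.483 -0.871
outer loop
vertex -2.491 2.24 -3.98
vertex -2.865 1.385 -3.545
vertex -3.379 2.141 -4.019
endloop
endfacet
facet normal -0.114 0.991 0.077
outer loop
vertex -2.491 2.24 -3.98
vertex -3.379 2.141 -4.019
vertex -2.995 2.055 -2.335
endloop
endfacet
facet normal 0.093 -0.483 -0.871
outer loop
vertex -3.379 2.141 -4.019
vertex -2.865 1.385 -3.545
vertex -3.88 1.472 -3.702
endloop
endfacet
facet normal -0.736 0.646 0.201
outer loop
vertex -3.379 2.141 -4.019
vertex -3.88 1.472 -3.702
vertex -2.995 2.055 -2.335
endloop
endfacet
facet normal 0.093 -0.482 -0.871
outer loop
vertex -3.88 1.472 -3.702
vertex -2.865 1.385 -3.545
vertex -3.617 0.737 -3.267
endloop
endfacet
facet normal -0.843 0.017 0.538
outer loop
vertex -3.88 1.472 -3.702
vertex -3.617 0.737 -3.267
vertex -2.995 2.055 -2.335
endloop
endfacet
facet normal 0.094 -0.482 -0.871
outer loop
vertex -3.617 0.737 -3.267
vertex -2.865 1.385 -3.545
vertex -2.788 0.49 -3.041
endloop
endfacet
facet normal -0.354 -0.423 0.834
outer loop
vertex -3.617 0.737 -3.267
vertex -2.788 0.49 -3.041
vertex -2.995 2.055 -2.335
endloop
endfacet
facet normal 0.093 -0.482 -0.871
outer loop
vertex -2.788 0.49 -3.041
vertex -2.865 1.385 -3.545
vertex -2.018 0.916 -3.195
endloop
endfacet
facet normal 0.363 -0.343 0.866
outer loop
vertex -2.788 0.49 -3.041
vertex -2.018 0.916 -3.195
vertex -2.995 2.055 -2.335
endloop
endfacet

endsolid


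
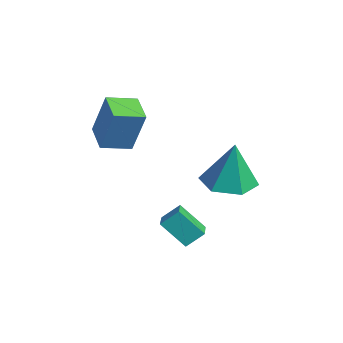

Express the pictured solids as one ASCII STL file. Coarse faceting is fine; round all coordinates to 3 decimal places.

solid 
facet normal -0.142 -0.058 -0.988
outer loop
vertex -0.553 -1.805 0.688
vertex -1.133 -0.955 0.721
vertex -0.117 -0.879 0.571
endloop
endfacet
facet normal 0.869 -0.367 0.331
outer loop
vertex -0.553 -1.805 0.688
vertex -0.117 -0.879 0.571
vertex -0.867 -0.845 2.579
endloop
endfacet
facet normal -0.142 -0.058 -0.988
outer loop
vertex -0.117 -0.879 0.571
vertex -1.133 -0.955 0.721
vertex -0.697 -0.029 0.604
endloop
endfacet
facet normal 0.796 0.532 0.288
outer loop
vertex -0.117 -0.879 0.571
vertex -0.697 -0.029 0.604
vertex -0.867 -0.845 2.579
endloop
endfacet
facet normal -0.142 -0.058 -0.988
outer loop
vertex -0.697 -0.029 0.604
vertex -1.133 -0.955 0.721
vertex -1.713 -0.104 0.754
endloop
endfacet
facet normal -0.012 0.925 0.381
outer loop
vertex -0.697 -0.029 0.604
vertex -1.713 -0.104 0.754
vertex -0.867 -0.845 2.579
endloop
endfacet
facet normal -0.142 -0.058 -0.988
outer loop
vertex -1.713 -0.104 0.754
vertex -1.133 -0.955 0.721
vertex -2.149 -1.03 0.871
endloop
endfacet
facet normal -0.748 0.417 0.516
outer loop
vertex -1.713 -0.104 0.754
vertex -2.149 -1.03 0.871
vertex -0.867 -0.845 2.579
endloop
endfacet
facet normal -0.142 -0.058 -0.988
outer loop
vertex -2.149 -1.03 0.871
vertex -1.133 -0.955 0.721
vertex -1.569 -1.88 0.838
endloop
endfacet
facet normal -0.675 -0.482 0.559
outer loop
vertex -2.149 -1.03 0.871
vertex -1.569 -1.88 0.838
vertex -0.867 -0.845 2.579
endloop
endfacet
facet normal -0.142 -0.058 -0.988
outer loop
vertex -1.569 -1.88 0.838
vertex -1.133 -0.955 0.721
vertex -0.553 -1.805 0.688
endloop
endfacet
facet normal 0.133 -0.875 0.466
outer loop
vertex -1.569 -1.88 0.838
vertex -0.553 -1.805 0.688
vertex -0.867 -0.845 2.579
endloop
endfacet
facet normal -0.900 0.373 -0.225
outer loop
vertex -1.529 -2.548 -0.333
vertex -0.999 -1.831 -1.265
vertex -1.65 -3.172 -0.882
endloop
endfacet
facet normal -0.411 -0.556 0.722
outer loop
vertex -0.741 -3.549 -0.655
vertex -1.529 -2.548 -0.333
vertex -1.65 -3.172 -0.882
endloop
endfacet
facet normal -0.900 0.373 -0.225
outer loop
vertex -1.65 -3.172 -0.882
vertex -0.999 -1.831 -1.265
vertex -1.12 -2.455 -1.814
endloop
endfacet
facet normal -0.145 -0.743 -0.654
outer loop
vertex -1.12 -2.455 -1.814
vertex -0.741 -3.549 -0.655
vertex -1.65 -3.172 -0.882
endloop
endfacet
facet normal 0.145 0.743 0.654
outer loop
vertex -1.529 -2.548 -0.333
vertex -0.09 -2.208 -1.038
vertex -0.999 -1.831 -1.265
endloop
endfacet
facet normal -0.411 -0.556 0.722
outer loop
vertex -0.62 -2.925 -0.106
vertex -1.529 -2.548 -0.333
vertex -0.741 -3.549 -0.655
endloop
endfacet
facet normal 0.145 0.743 0.654
outer loop
vertex -0.62 -2.925 -0.106
vertex -0.09 -2.208 -1.038
vertex -1.529 -2.548 -0.333
endloop
endfacet
facet normal 0.411 0.556 -0.722
outer loop
vertex -0.999 -1.831 -1.265
vertex -0.09 -2.208 -1.038
vertex -1.12 -2.455 -1.814
endloop
endfacet
facet normal -0.145 -0.743 -0.654
outer loop
vertex -0.211 -2.832 -1.587
vertex -0.741 -3.549 -0.655
vertex -1.12 -2.455 -1.814
endloop
endfacet
facet normal 0.411 0.556 -0.722
outer loop
vertex -1.12 -2.455 -1.814
vertex -0.09 -2.208 -1.038
vertex -0.211 -2.832 -1.587
endloop
endfacet
facet normal 0.900 -0.373 0.225
outer loop
vertex -0.211 -2.832 -1.587
vertex -0.62 -2.925 -0.106
vertex -0.741 -3.549 -0.655
endloop
endfacet
facet normal 0.900 -0.373 0.225
outer loop
vertex -0.09 -2.208 -1.038
vertex -0.62 -2.925 -0.106
vertex -0.211 -2.832 -1.587
endloop
endfacet
facet normal -0.956 0.081 0.283
outer loop
vertex -4.238 -4.265 3.89
vertex -4.21 -3.119 3.658
vertex -4.775 -4.601 2.173
endloop
endfacet
facet normal -0.024 -0.980 0.199
outer loop
vertex -3.59 -4.701 1.822
vertex -4.238 -4.265 3.89
vertex -4.775 -4.601 2.173
endloop
endfacet
facet normal -0.956 0.081 0.283
outer loop
vertex -4.775 -4.601 2.173
vertex -4.21 -3.119 3.658
vertex -4.747 -3.455 1.941
endloop
endfacet
facet normal -0.293 -0.183 -0.938
outer loop
vertex -4.747 -3.455 1.941
vertex -3.59 -4.701 1.822
vertex -4.775 -4.601 2.173
endloop
endfacet
facet normal 0.293 0.183 0.938
outer loop
vertex -4.238 -4.265 3.89
vertex -3.025 -3.219 3.307
vertex -4.21 -3.119 3.658
endloop
endfacet
facet normal -0.024 -0.980 0.199
outer loop
vertex -3.053 -4.365 3.539
vertex -4.238 -4.265 3.89
vertex -3.59 -4.701 1.822
endloop
endfacet
facet normal 0.293 0.183 0.938
outer loop
vertex -3.053 -4.365 3.539
vertex -3.025 -3.219 3.307
vertex -4.238 -4.265 3.89
endloop
endfacet
facet normal 0.024 0.980 -0.199
outer loop
vertex -4.21 -3.119 3.658
vertex -3.025 -3.219 3.307
vertex -4.747 -3.455 1.941
endloop
endfacet
facet normal -0.293 -0.183 -0.938
outer loop
vertex -3.562 -3.555 1.59
vertex -3.59 -4.701 1.822
vertex -4.747 -3.455 1.941
endloop
endfacet
facet normal 0.024 0.980 -0.199
outer loop
vertex -4.747 -3.455 1.941
vertex -3.025 -3.219 3.307
vertex -3.562 -3.555 1.59
endloop
endfacet
facet normal 0.956 -0.081 -0.283
outer loop
vertex -3.562 -3.555 1.59
vertex -3.053 -4.365 3.539
vertex -3.59 -4.701 1.822
endloop
endfacet
facet normal 0.956 -0.081 -0.283
outer loop
vertex -3.025 -3.219 3.307
vertex -3.053 -4.365 3.539
vertex -3.562 -3.555 1.59
endloop
endfacet

endsolid


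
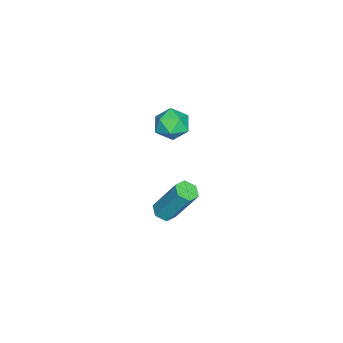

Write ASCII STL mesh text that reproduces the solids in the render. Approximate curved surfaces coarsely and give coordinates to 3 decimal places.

solid 
facet normal 0.135 -0.067 0.989
outer loop
vertex -0.624 2.836 3.317
vertex -1.199 2.253 3.356
vertex -0.415 2.047 3.235
endloop
endfacet
facet normal 0.739 0.127 0.661
outer loop
vertex -0.624 2.836 3.317
vertex -0.415 2.047 3.235
vertex -0.077 2.613 2.748
endloop
endfacet
facet normal 0.613 0.730 0.303
outer loop
vertex -0.624 2.836 3.317
vertex -0.077 2.613 2.748
vertex -0.652 3.17 2.568
endloop
endfacet
facet normal -0.071 0.910 0.408
outer loop
vertex -0.624 2.836 3.317
vertex -0.652 3.17 2.568
vertex -1.346 2.947 2.945
endloop
endfacet
facet normal -0.365 0.416 0.833
outer loop
vertex -0.624 2.836 3.317
vertex -1.346 2.947 2.945
vertex -1.199 2.253 3.356
endloop
endfacet
facet normal 0.906 -0.380 0.187
outer loop
vertex -0.077 2.613 2.748
vertex -0.415 2.047 3.235
vertex -0.314 1.893 2.435
endloop
endfacet
facet normal -0.071 -0.693 0.718
outer loop
vertex -0.415 2.047 3.235
vertex -1.199 2.253 3.356
vertex -1.008 1.67 2.812
endloop
endfacet
facet normal -0.881 0.088 0.464
outer loop
vertex -1.199 2.253 3.356
vertex -1.346 2.947 2.945
vertex -1.583 2.227 2.632
endloop
endfacet
facet normal -0.405 0.887 -0.222
outer loop
vertex -1.346 2.947 2.945
vertex -0.652 3.17 2.568
vertex -1.245 2.793 2.145
endloop
endfacet
facet normal 0.700 0.596 -0.393
outer loop
vertex -0.652 3.17 2.568
vertex -0.077 2.613 2.748
vertex -0.461 2.587 2.024
endloop
endfacet
facet normal 0.071 -0.910 -0.408
outer loop
vertex -1.036 2.004 2.063
vertex -0.314 1.893 2.435
vertex -1.008 1.67 2.812
endloop
endfacet
facet normal -0.613 -0.730 -0.303
outer loop
vertex -1.036 2.004 2.063
vertex -1.008 1.67 2.812
vertex -1.583 2.227 2.632
endloop
endfacet
facet normal -0.739 -0.127 -0.661
outer loop
vertex -1.036 2.004 2.063
vertex -1.583 2.227 2.632
vertex -1.245 2.793 2.145
endloop
endfacet
facet normal -0.135 0.067 -0.989
outer loop
vertex -1.036 2.004 2.063
vertex -1.245 2.793 2.145
vertex -0.461 2.587 2.024
endloop
endfacet
facet normal 0.365 -0.416 -0.833
outer loop
vertex -1.036 2.004 2.063
vertex -0.461 2.587 2.024
vertex -0.314 1.893 2.435
endloop
endfacet
facet normal 0.405 -0.887 0.222
outer loop
vertex -1.008 1.67 2.812
vertex -0.314 1.893 2.435
vertex -0.415 2.047 3.235
endloop
endfacet
facet normal -0.700 -0.596 0.393
outer loop
vertex -1.583 2.227 2.632
vertex -1.008 1.67 2.812
vertex -1.199 2.253 3.356
endloop
endfacet
facet normal -0.906 0.380 -0.187
outer loop
vertex -1.245 2.793 2.145
vertex -1.583 2.227 2.632
vertex -1.346 2.947 2.945
endloop
endfacet
facet normal 0.071 0.693 -0.718
outer loop
vertex -0.461 2.587 2.024
vertex -1.245 2.793 2.145
vertex -0.652 3.17 2.568
endloop
endfacet
facet normal 0.881 -0.088 -0.464
outer loop
vertex -0.314 1.893 2.435
vertex -0.461 2.587 2.024
vertex -0.077 2.613 2.748
endloop
endfacet
facet normal -0.070 -0.490 -0.869
outer loop
vertex -0.375 2.341 -3.375
vertex -0.836 2.081 -3.191
vertex -0.879 2.569 -3.463
endloop
endfacet
facet normal 0.431 0.771 -0.469
outer loop
vertex -0.375 2.341 -3.375
vertex -0.879 2.569 -3.463
vertex -0.223 3.378 -1.533
endloop
endfacet
facet normal 0.431 0.771 -0.470
outer loop
vertex -0.223 3.378 -1.533
vertex -0.879 2.569 -3.463
vertex -0.727 3.607 -1.62
endloop
endfacet
facet normal 0.072 0.489 0.869
outer loop
vertex -0.223 3.378 -1.533
vertex -0.727 3.607 -1.62
vertex -0.684 3.119 -1.349
endloop
endfacet
facet normal -0.073 -0.490 -0.868
outer loop
vertex -0.879 2.569 -3.463
vertex -0.836 2.081 -3.191
vertex -1.34 2.31 -3.278
endloop
endfacet
facet normal -0.563 0.739 -0.370
outer loop
vertex -0.879 2.569 -3.463
vertex -1.34 2.31 -3.278
vertex -0.727 3.607 -1.62
endloop
endfacet
facet normal -0.564 0.739 -0.369
outer loop
vertex -0.727 3.607 -1.62
vertex -1.34 2.31 -3.278
vertex -1.188 3.347 -1.436
endloop
endfacet
facet normal 0.071 0.489 0.869
outer loop
vertex -0.727 3.607 -1.62
vertex -1.188 3.347 -1.436
vertex -0.684 3.119 -1.349
endloop
endfacet
facet normal -0.072 -0.489 -0.869
outer loop
vertex -1.34 2.31 -3.278
vertex -0.836 2.081 -3.191
vertex -1.297 1.822 -3.007
endloop
endfacet
facet normal -0.994 -0.032 0.100
outer loop
vertex -1.34 2.31 -3.278
vertex -1.297 1.822 -3.007
vertex -1.188 3.347 -1.436
endloop
endfacet
facet normal -0.994 -0.032 0.100
outer loop
vertex -1.188 3.347 -1.436
vertex -1.297 1.822 -3.007
vertex -1.145 2.859 -1.165
endloop
endfacet
facet normal 0.071 0.489 0.869
outer loop
vertex -1.188 3.347 -1.436
vertex -1.145 2.859 -1.165
vertex -0.684 3.119 -1.349
endloop
endfacet
facet normal -0.072 -0.489 -0.869
outer loop
vertex -1.297 1.822 -3.007
vertex -0.836 2.081 -3.191
vertex -0.793 1.593 -2.92
endloop
endfacet
facet normal -0.431 -0.771 0.469
outer loop
vertex -1.297 1.822 -3.007
vertex -0.793 1.593 -2.92
vertex -1.145 2.859 -1.165
endloop
endfacet
facet normal -0.431 -0.771 0.470
outer loop
vertex -1.145 2.859 -1.165
vertex -0.793 1.593 -2.92
vertex -0.641 2.631 -1.077
endloop
endfacet
facet normal 0.070 0.490 0.869
outer loop
vertex -1.145 2.859 -1.165
vertex -0.641 2.631 -1.077
vertex -0.684 3.119 -1.349
endloop
endfacet
facet normal -0.071 -0.489 -0.869
outer loop
vertex -0.793 1.593 -2.92
vertex -0.836 2.081 -3.191
vertex -0.332 1.853 -3.104
endloop
endfacet
facet normal 0.564 -0.739 0.369
outer loop
vertex -0.793 1.593 -2.92
vertex -0.332 1.853 -3.104
vertex -0.641 2.631 -1.077
endloop
endfacet
facet normal 0.563 -0.739 0.370
outer loop
vertex -0.641 2.631 -1.077
vertex -0.332 1.853 -3.104
vertex -0.18 2.89 -1.262
endloop
endfacet
facet normal 0.073 0.490 0.868
outer loop
vertex -0.641 2.631 -1.077
vertex -0.18 2.89 -1.262
vertex -0.684 3.119 -1.349
endloop
endfacet
facet normal -0.071 -0.489 -0.869
outer loop
vertex -0.332 1.853 -3.104
vertex -0.836 2.081 -3.191
vertex -0.375 2.341 -3.375
endloop
endfacet
facet normal 0.994 0.032 -0.100
outer loop
vertex -0.332 1.853 -3.104
vertex -0.375 2.341 -3.375
vertex -0.18 2.89 -1.262
endloop
endfacet
facet normal 0.994 0.032 -0.100
outer loop
vertex -0.18 2.89 -1.262
vertex -0.375 2.341 -3.375
vertex -0.223 3.378 -1.533
endloop
endfacet
facet normal 0.072 0.489 0.869
outer loop
vertex -0.18 2.89 -1.262
vertex -0.223 3.378 -1.533
vertex -0.684 3.119 -1.349
endloop
endfacet

endsolid


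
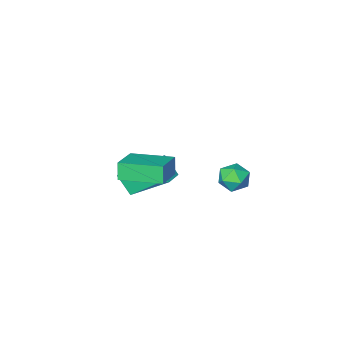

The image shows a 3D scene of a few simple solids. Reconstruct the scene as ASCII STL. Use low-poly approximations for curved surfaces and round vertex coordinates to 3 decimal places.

solid 
facet normal -0.819 -0.549 -0.168
outer loop
vertex 0.949 -2.084 -0.131
vertex -0.162 -0.814 1.136
vertex 0.689 -1.423 -1.022
endloop
endfacet
facet normal 0.526 -0.602 -0.600
outer loop
vertex 1.402 -0.946 -0.876
vertex 0.949 -2.084 -0.131
vertex 0.689 -1.423 -1.022
endloop
endfacet
facet normal -0.819 -0.549 -0.168
outer loop
vertex 0.689 -1.423 -1.022
vertex -0.162 -0.814 1.136
vertex -0.422 -0.153 0.245
endloop
endfacet
facet normal -0.228 0.580 -0.782
outer loop
vertex -0.422 -0.153 0.245
vertex 1.402 -0.946 -0.876
vertex 0.689 -1.423 -1.022
endloop
endfacet
facet normal 0.228 -0.580 0.782
outer loop
vertex 0.949 -2.084 -0.131
vertex 0.551 -0.337 1.282
vertex -0.162 -0.814 1.136
endloop
endfacet
facet normal 0.526 -0.602 -0.600
outer loop
vertex 1.662 -1.607 0.015
vertex 0.949 -2.084 -0.131
vertex 1.402 -0.946 -0.876
endloop
endfacet
facet normal 0.228 -0.580 0.782
outer loop
vertex 1.662 -1.607 0.015
vertex 0.551 -0.337 1.282
vertex 0.949 -2.084 -0.131
endloop
endfacet
facet normal -0.526 0.602 0.600
outer loop
vertex -0.162 -0.814 1.136
vertex 0.551 -0.337 1.282
vertex -0.422 -0.153 0.245
endloop
endfacet
facet normal -0.228 0.580 -0.782
outer loop
vertex 0.291 0.324 0.391
vertex 1.402 -0.946 -0.876
vertex -0.422 -0.153 0.245
endloop
endfacet
facet normal -0.526 0.602 0.600
outer loop
vertex -0.422 -0.153 0.245
vertex 0.551 -0.337 1.282
vertex 0.291 0.324 0.391
endloop
endfacet
facet normal 0.819 0.549 0.168
outer loop
vertex 0.291 0.324 0.391
vertex 1.662 -1.607 0.015
vertex 1.402 -0.946 -0.876
endloop
endfacet
facet normal 0.819 0.549 0.168
outer loop
vertex 0.551 -0.337 1.282
vertex 1.662 -1.607 0.015
vertex 0.291 0.324 0.391
endloop
endfacet
facet normal -0.466 0.045 0.884
outer loop
vertex -3.117 1.073 0.171
vertex -2.944 0.337 0.3
vertex -2.462 0.89 0.526
endloop
endfacet
facet normal -0.193 0.681 0.707
outer loop
vertex -3.117 1.073 0.171
vertex -2.462 0.89 0.526
vertex -2.467 1.442 -0.007
endloop
endfacet
facet normal -0.475 0.876 0.081
outer loop
vertex -3.117 1.073 0.171
vertex -2.467 1.442 -0.007
vertex -2.953 1.23 -0.563
endloop
endfacet
facet normal -0.923 0.361 -0.129
outer loop
vertex -3.117 1.073 0.171
vertex -2.953 1.23 -0.563
vertex -3.247 0.547 -0.372
endloop
endfacet
facet normal -0.918 -0.152 0.367
outer loop
vertex -3.117 1.073 0.171
vertex -3.247 0.547 -0.372
vertex -2.944 0.337 0.3
endloop
endfacet
facet normal 0.511 0.599 0.616
outer loop
vertex -2.467 1.442 -0.007
vertex -2.462 0.89 0.526
vertex -1.893 0.933 0.012
endloop
endfacet
facet normal 0.067 -0.427 0.902
outer loop
vertex -2.462 0.89 0.526
vertex -2.944 0.337 0.3
vertex -2.187 0.25 0.203
endloop
endfacet
facet normal -0.663 -0.745 0.066
outer loop
vertex -2.944 0.337 0.3
vertex -3.247 0.547 -0.372
vertex -2.673 0.038 -0.353
endloop
endfacet
facet normal -0.671 0.083 -0.736
outer loop
vertex -3.247 0.547 -0.372
vertex -2.953 1.23 -0.563
vertex -2.678 0.59 -0.886
endloop
endfacet
facet normal 0.054 0.916 -0.397
outer loop
vertex -2.953 1.23 -0.563
vertex -2.467 1.442 -0.007
vertex -2.196 1.143 -0.66
endloop
endfacet
facet normal 0.923 -0.361 0.129
outer loop
vertex -2.023 0.407 -0.531
vertex -1.893 0.933 0.012
vertex -2.187 0.25 0.203
endloop
endfacet
facet normal 0.475 -0.876 -0.081
outer loop
vertex -2.023 0.407 -0.531
vertex -2.187 0.25 0.203
vertex -2.673 0.038 -0.353
endloop
endfacet
facet normal 0.193 -0.681 -0.707
outer loop
vertex -2.023 0.407 -0.531
vertex -2.673 0.038 -0.353
vertex -2.678 0.59 -0.886
endloop
endfacet
facet normal 0.466 -0.045 -0.884
outer loop
vertex -2.023 0.407 -0.531
vertex -2.678 0.59 -0.886
vertex -2.196 1.143 -0.66
endloop
endfacet
facet normal 0.918 0.152 -0.367
outer loop
vertex -2.023 0.407 -0.531
vertex -2.196 1.143 -0.66
vertex -1.893 0.933 0.012
endloop
endfacet
facet normal 0.671 -0.083 0.736
outer loop
vertex -2.187 0.25 0.203
vertex -1.893 0.933 0.012
vertex -2.462 0.89 0.526
endloop
endfacet
facet normal -0.054 -0.916 0.397
outer loop
vertex -2.673 0.038 -0.353
vertex -2.187 0.25 0.203
vertex -2.944 0.337 0.3
endloop
endfacet
facet normal -0.511 -0.599 -0.616
outer loop
vertex -2.678 0.59 -0.886
vertex -2.673 0.038 -0.353
vertex -3.247 0.547 -0.372
endloop
endfacet
facet normal -0.067 0.427 -0.902
outer loop
vertex -2.196 1.143 -0.66
vertex -2.678 0.59 -0.886
vertex -2.953 1.23 -0.563
endloop
endfacet
facet normal 0.663 0.745 -0.066
outer loop
vertex -1.893 0.933 0.012
vertex -2.196 1.143 -0.66
vertex -2.467 1.442 -0.007
endloop
endfacet
facet normal -0.720 -0.616 -0.321
outer loop
vertex 2.338 0.849 3.373
vertex 1.091 2.199 3.579
vertex 2.479 1.101 2.573
endloop
endfacet
facet normal 0.675 -0.730 -0.111
outer loop
vertex 3.529 2.001 3.041
vertex 2.338 0.849 3.373
vertex 2.479 1.101 2.573
endloop
endfacet
facet normal -0.720 -0.616 -0.320
outer loop
vertex 2.479 1.101 2.573
vertex 1.091 2.199 3.579
vertex 1.231 2.451 2.78
endloop
endfacet
facet normal 0.165 0.297 -0.941
outer loop
vertex 1.231 2.451 2.78
vertex 3.529 2.001 3.041
vertex 2.479 1.101 2.573
endloop
endfacet
facet normal -0.165 -0.296 0.941
outer loop
vertex 2.338 0.849 3.373
vertex 2.141 3.099 4.047
vertex 1.091 2.199 3.579
endloop
endfacet
facet normal 0.675 -0.730 -0.112
outer loop
vertex 3.389 1.749 3.84
vertex 2.338 0.849 3.373
vertex 3.529 2.001 3.041
endloop
endfacet
facet normal -0.164 -0.296 0.941
outer loop
vertex 3.389 1.749 3.84
vertex 2.141 3.099 4.047
vertex 2.338 0.849 3.373
endloop
endfacet
facet normal -0.675 0.729 0.112
outer loop
vertex 1.091 2.199 3.579
vertex 2.141 3.099 4.047
vertex 1.231 2.451 2.78
endloop
endfacet
facet normal 0.165 0.296 -0.941
outer loop
vertex 2.282 3.351 3.247
vertex 3.529 2.001 3.041
vertex 1.231 2.451 2.78
endloop
endfacet
facet normal -0.674 0.730 0.111
outer loop
vertex 1.231 2.451 2.78
vertex 2.141 3.099 4.047
vertex 2.282 3.351 3.247
endloop
endfacet
facet normal 0.720 0.616 0.320
outer loop
vertex 2.282 3.351 3.247
vertex 3.389 1.749 3.84
vertex 3.529 2.001 3.041
endloop
endfacet
facet normal 0.719 0.616 0.321
outer loop
vertex 2.141 3.099 4.047
vertex 3.389 1.749 3.84
vertex 2.282 3.351 3.247
endloop
endfacet

endsolid


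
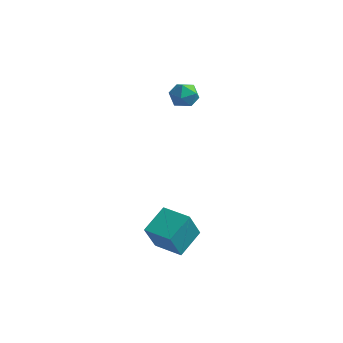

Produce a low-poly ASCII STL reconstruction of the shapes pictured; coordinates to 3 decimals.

solid 
facet normal -0.218 0.330 0.918
outer loop
vertex 0.154 3.06 4.292
vertex -0.703 2.637 4.241
vertex 0.047 2.158 4.591
endloop
endfacet
facet normal 0.484 0.223 0.846
outer loop
vertex 0.154 3.06 4.292
vertex 0.047 2.158 4.591
vertex 0.82 2.406 4.083
endloop
endfacet
facet normal 0.714 0.629 0.307
outer loop
vertex 0.154 3.06 4.292
vertex 0.82 2.406 4.083
vertex 0.547 3.039 3.42
endloop
endfacet
facet normal 0.155 0.987 0.046
outer loop
vertex 0.154 3.06 4.292
vertex 0.547 3.039 3.42
vertex -0.394 3.182 3.517
endloop
endfacet
facet normal -0.421 0.802 0.424
outer loop
vertex 0.154 3.06 4.292
vertex -0.394 3.182 3.517
vertex -0.703 2.637 4.241
endloop
endfacet
facet normal 0.586 -0.461 0.667
outer loop
vertex 0.82 2.406 4.083
vertex 0.047 2.158 4.591
vertex 0.374 1.578 3.903
endloop
endfacet
facet normal -0.550 -0.288 0.784
outer loop
vertex 0.047 2.158 4.591
vertex -0.703 2.637 4.241
vertex -0.567 1.721 4.0
endloop
endfacet
facet normal -0.879 0.477 -0.016
outer loop
vertex -0.703 2.637 4.241
vertex -0.394 3.182 3.517
vertex -0.84 2.354 3.337
endloop
endfacet
facet normal 0.053 0.776 -0.629
outer loop
vertex -0.394 3.182 3.517
vertex 0.547 3.039 3.42
vertex -0.067 2.602 2.829
endloop
endfacet
facet normal 0.958 0.197 -0.207
outer loop
vertex 0.547 3.039 3.42
vertex 0.82 2.406 4.083
vertex 0.683 2.123 3.179
endloop
endfacet
facet normal -0.155 -0.987 -0.046
outer loop
vertex -0.174 1.7 3.128
vertex 0.374 1.578 3.903
vertex -0.567 1.721 4.0
endloop
endfacet
facet normal -0.714 -0.629 -0.307
outer loop
vertex -0.174 1.7 3.128
vertex -0.567 1.721 4.0
vertex -0.84 2.354 3.337
endloop
endfacet
facet normal -0.484 -0.223 -0.846
outer loop
vertex -0.174 1.7 3.128
vertex -0.84 2.354 3.337
vertex -0.067 2.602 2.829
endloop
endfacet
facet normal 0.218 -0.330 -0.918
outer loop
vertex -0.174 1.7 3.128
vertex -0.067 2.602 2.829
vertex 0.683 2.123 3.179
endloop
endfacet
facet normal 0.421 -0.802 -0.424
outer loop
vertex -0.174 1.7 3.128
vertex 0.683 2.123 3.179
vertex 0.374 1.578 3.903
endloop
endfacet
facet normal -0.053 -0.776 0.629
outer loop
vertex -0.567 1.721 4.0
vertex 0.374 1.578 3.903
vertex 0.047 2.158 4.591
endloop
endfacet
facet normal -0.958 -0.197 0.207
outer loop
vertex -0.84 2.354 3.337
vertex -0.567 1.721 4.0
vertex -0.703 2.637 4.241
endloop
endfacet
facet normal -0.586 0.461 -0.667
outer loop
vertex -0.067 2.602 2.829
vertex -0.84 2.354 3.337
vertex -0.394 3.182 3.517
endloop
endfacet
facet normal 0.550 0.288 -0.784
outer loop
vertex 0.683 2.123 3.179
vertex -0.067 2.602 2.829
vertex 0.547 3.039 3.42
endloop
endfacet
facet normal 0.879 -0.477 0.016
outer loop
vertex 0.374 1.578 3.903
vertex 0.683 2.123 3.179
vertex 0.82 2.406 4.083
endloop
endfacet
facet normal -0.998 -0.004 0.058
outer loop
vertex 2.86 -3.26 -1.575
vertex 2.752 -2.184 -3.364
vertex 2.811 -4.863 -2.536
endloop
endfacet
facet normal 0.052 -0.515 0.856
outer loop
vertex 4.528 -4.856 -2.636
vertex 2.86 -3.26 -1.575
vertex 2.811 -4.863 -2.536
endloop
endfacet
facet normal -0.998 -0.004 0.058
outer loop
vertex 2.811 -4.863 -2.536
vertex 2.752 -2.184 -3.364
vertex 2.703 -3.787 -4.325
endloop
endfacet
facet normal -0.026 -0.857 -0.514
outer loop
vertex 2.703 -3.787 -4.325
vertex 4.528 -4.856 -2.636
vertex 2.811 -4.863 -2.536
endloop
endfacet
facet normal 0.026 0.857 0.514
outer loop
vertex 2.86 -3.26 -1.575
vertex 4.469 -2.177 -3.464
vertex 2.752 -2.184 -3.364
endloop
endfacet
facet normal 0.052 -0.515 0.856
outer loop
vertex 4.577 -3.253 -1.675
vertex 2.86 -3.26 -1.575
vertex 4.528 -4.856 -2.636
endloop
endfacet
facet normal 0.026 0.857 0.514
outer loop
vertex 4.577 -3.253 -1.675
vertex 4.469 -2.177 -3.464
vertex 2.86 -3.26 -1.575
endloop
endfacet
facet normal -0.052 0.515 -0.856
outer loop
vertex 2.752 -2.184 -3.364
vertex 4.469 -2.177 -3.464
vertex 2.703 -3.787 -4.325
endloop
endfacet
facet normal -0.026 -0.857 -0.514
outer loop
vertex 4.42 -3.78 -4.425
vertex 4.528 -4.856 -2.636
vertex 2.703 -3.787 -4.325
endloop
endfacet
facet normal -0.052 0.515 -0.856
outer loop
vertex 2.703 -3.787 -4.325
vertex 4.469 -2.177 -3.464
vertex 4.42 -3.78 -4.425
endloop
endfacet
facet normal 0.998 0.004 -0.058
outer loop
vertex 4.42 -3.78 -4.425
vertex 4.577 -3.253 -1.675
vertex 4.528 -4.856 -2.636
endloop
endfacet
facet normal 0.998 0.004 -0.058
outer loop
vertex 4.469 -2.177 -3.464
vertex 4.577 -3.253 -1.675
vertex 4.42 -3.78 -4.425
endloop
endfacet

endsolid


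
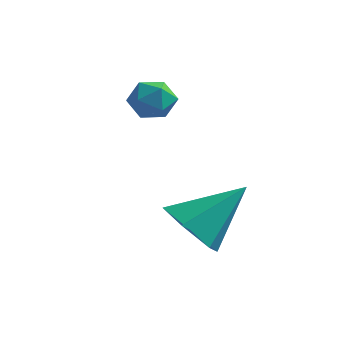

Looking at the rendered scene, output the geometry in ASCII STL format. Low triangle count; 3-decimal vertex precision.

solid 
facet normal 0.069 0.142 0.988
outer loop
vertex -3.879 -0.801 -0.36
vertex -4.373 -1.404 -0.239
vertex -3.596 -1.532 -0.275
endloop
endfacet
facet normal 0.671 0.337 0.660
outer loop
vertex -3.879 -0.801 -0.36
vertex -3.596 -1.532 -0.275
vertex -3.295 -1.054 -0.825
endloop
endfacet
facet normal 0.509 0.841 0.182
outer loop
vertex -3.879 -0.801 -0.36
vertex -3.295 -1.054 -0.825
vertex -3.886 -0.63 -1.13
endloop
endfacet
facet normal -0.195 0.957 0.214
outer loop
vertex -3.879 -0.801 -0.36
vertex -3.886 -0.63 -1.13
vertex -4.553 -0.847 -0.768
endloop
endfacet
facet normal -0.467 0.525 0.712
outer loop
vertex -3.879 -0.801 -0.36
vertex -4.553 -0.847 -0.768
vertex -4.373 -1.404 -0.239
endloop
endfacet
facet normal 0.924 -0.228 0.307
outer loop
vertex -3.295 -1.054 -0.825
vertex -3.596 -1.532 -0.275
vertex -3.427 -1.813 -0.992
endloop
endfacet
facet normal -0.051 -0.545 0.837
outer loop
vertex -3.596 -1.532 -0.275
vertex -4.373 -1.404 -0.239
vertex -4.094 -2.03 -0.63
endloop
endfacet
facet normal -0.918 0.074 0.390
outer loop
vertex -4.373 -1.404 -0.239
vertex -4.553 -0.847 -0.768
vertex -4.685 -1.606 -0.935
endloop
endfacet
facet normal -0.478 0.774 -0.416
outer loop
vertex -4.553 -0.847 -0.768
vertex -3.886 -0.63 -1.13
vertex -4.384 -1.128 -1.485
endloop
endfacet
facet normal 0.662 0.587 -0.467
outer loop
vertex -3.886 -0.63 -1.13
vertex -3.295 -1.054 -0.825
vertex -3.607 -1.256 -1.521
endloop
endfacet
facet normal 0.195 -0.957 -0.214
outer loop
vertex -4.101 -1.859 -1.4
vertex -3.427 -1.813 -0.992
vertex -4.094 -2.03 -0.63
endloop
endfacet
facet normal -0.509 -0.841 -0.182
outer loop
vertex -4.101 -1.859 -1.4
vertex -4.094 -2.03 -0.63
vertex -4.685 -1.606 -0.935
endloop
endfacet
facet normal -0.671 -0.337 -0.660
outer loop
vertex -4.101 -1.859 -1.4
vertex -4.685 -1.606 -0.935
vertex -4.384 -1.128 -1.485
endloop
endfacet
facet normal -0.069 -0.142 -0.988
outer loop
vertex -4.101 -1.859 -1.4
vertex -4.384 -1.128 -1.485
vertex -3.607 -1.256 -1.521
endloop
endfacet
facet normal 0.467 -0.525 -0.712
outer loop
vertex -4.101 -1.859 -1.4
vertex -3.607 -1.256 -1.521
vertex -3.427 -1.813 -0.992
endloop
endfacet
facet normal 0.478 -0.774 0.416
outer loop
vertex -4.094 -2.03 -0.63
vertex -3.427 -1.813 -0.992
vertex -3.596 -1.532 -0.275
endloop
endfacet
facet normal -0.662 -0.587 0.467
outer loop
vertex -4.685 -1.606 -0.935
vertex -4.094 -2.03 -0.63
vertex -4.373 -1.404 -0.239
endloop
endfacet
facet normal -0.924 0.228 -0.307
outer loop
vertex -4.384 -1.128 -1.485
vertex -4.685 -1.606 -0.935
vertex -4.553 -0.847 -0.768
endloop
endfacet
facet normal 0.051 0.545 -0.837
outer loop
vertex -3.607 -1.256 -1.521
vertex -4.384 -1.128 -1.485
vertex -3.886 -0.63 -1.13
endloop
endfacet
facet normal 0.918 -0.074 -0.390
outer loop
vertex -3.427 -1.813 -0.992
vertex -3.607 -1.256 -1.521
vertex -3.295 -1.054 -0.825
endloop
endfacet
facet normal -0.524 -0.572 -0.631
outer loop
vertex -0.443 -5.042 -4.168
vertex -1.316 -4.407 -4.018
vertex -0.607 -4.179 -4.814
endloop
endfacet
facet normal 0.979 0.035 -0.201
outer loop
vertex -0.443 -5.042 -4.168
vertex -0.607 -4.179 -4.814
vertex -0.204 -3.193 -2.682
endloop
endfacet
facet normal -0.524 -0.572 -0.631
outer loop
vertex -0.607 -4.179 -4.814
vertex -1.316 -4.407 -4.018
vertex -1.48 -3.544 -4.664
endloop
endfacet
facet normal 0.477 0.760 -0.442
outer loop
vertex -0.607 -4.179 -4.814
vertex -1.48 -3.544 -4.664
vertex -0.204 -3.193 -2.682
endloop
endfacet
facet normal -0.525 -0.572 -0.631
outer loop
vertex -1.48 -3.544 -4.664
vertex -1.316 -4.407 -4.018
vertex -2.189 -3.771 -3.868
endloop
endfacet
facet normal -0.288 0.957 0.016
outer loop
vertex -1.48 -3.544 -4.664
vertex -2.189 -3.771 -3.868
vertex -0.204 -3.193 -2.682
endloop
endfacet
facet normal -0.525 -0.572 -0.631
outer loop
vertex -2.189 -3.771 -3.868
vertex -1.316 -4.407 -4.018
vertex -2.025 -4.634 -3.222
endloop
endfacet
facet normal -0.552 0.430 0.714
outer loop
vertex -2.189 -3.771 -3.868
vertex -2.025 -4.634 -3.222
vertex -0.204 -3.193 -2.682
endloop
endfacet
facet normal -0.525 -0.572 -0.630
outer loop
vertex -2.025 -4.634 -3.222
vertex -1.316 -4.407 -4.018
vertex -1.152 -5.269 -3.372
endloop
endfacet
facet normal -0.050 -0.294 0.954
outer loop
vertex -2.025 -4.634 -3.222
vertex -1.152 -5.269 -3.372
vertex -0.204 -3.193 -2.682
endloop
endfacet
facet normal -0.525 -0.572 -0.630
outer loop
vertex -1.152 -5.269 -3.372
vertex -1.316 -4.407 -4.018
vertex -0.443 -5.042 -4.168
endloop
endfacet
facet normal 0.715 -0.492 0.497
outer loop
vertex -1.152 -5.269 -3.372
vertex -0.443 -5.042 -4.168
vertex -0.204 -3.193 -2.682
endloop
endfacet

endsolid
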